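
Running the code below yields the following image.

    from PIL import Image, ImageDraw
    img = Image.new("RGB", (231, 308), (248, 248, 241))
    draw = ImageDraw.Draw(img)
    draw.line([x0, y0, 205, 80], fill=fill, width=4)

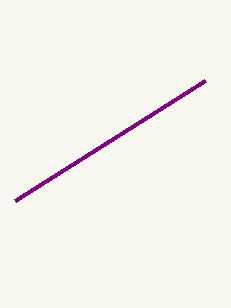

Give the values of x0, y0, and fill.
x0 = 15
y0 = 200
fill = 'purple'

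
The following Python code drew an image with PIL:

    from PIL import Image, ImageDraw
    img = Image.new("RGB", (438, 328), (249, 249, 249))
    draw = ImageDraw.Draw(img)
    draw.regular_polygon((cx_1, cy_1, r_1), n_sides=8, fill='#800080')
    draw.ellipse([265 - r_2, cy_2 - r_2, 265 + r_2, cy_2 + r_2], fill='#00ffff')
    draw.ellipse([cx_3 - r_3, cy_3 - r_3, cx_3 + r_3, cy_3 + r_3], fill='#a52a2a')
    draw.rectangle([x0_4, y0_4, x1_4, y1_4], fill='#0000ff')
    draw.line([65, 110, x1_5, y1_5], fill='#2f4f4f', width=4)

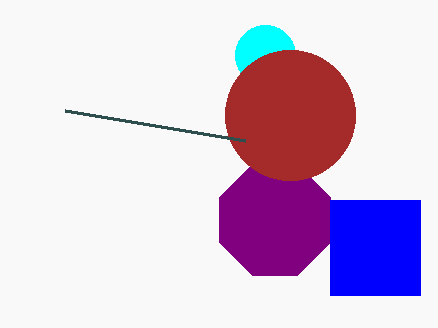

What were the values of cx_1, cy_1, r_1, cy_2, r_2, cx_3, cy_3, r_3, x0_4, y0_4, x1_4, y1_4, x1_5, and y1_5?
cx_1 = 275; cy_1 = 220; r_1 = 60; cy_2 = 55; r_2 = 30; cx_3 = 290; cy_3 = 115; r_3 = 65; x0_4 = 330; y0_4 = 200; x1_4 = 420; y1_4 = 295; x1_5 = 245; y1_5 = 140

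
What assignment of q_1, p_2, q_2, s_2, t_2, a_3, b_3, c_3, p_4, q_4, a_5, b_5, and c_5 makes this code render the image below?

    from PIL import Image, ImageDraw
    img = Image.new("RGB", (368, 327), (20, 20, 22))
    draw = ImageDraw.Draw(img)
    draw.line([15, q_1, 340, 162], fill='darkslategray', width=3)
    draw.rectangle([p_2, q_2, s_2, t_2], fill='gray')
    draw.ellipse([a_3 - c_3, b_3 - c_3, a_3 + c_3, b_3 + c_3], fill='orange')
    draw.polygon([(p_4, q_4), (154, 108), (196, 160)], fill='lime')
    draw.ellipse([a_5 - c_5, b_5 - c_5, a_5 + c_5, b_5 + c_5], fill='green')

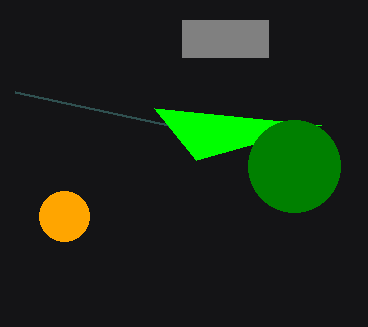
q_1 = 92, p_2 = 182, q_2 = 20, s_2 = 268, t_2 = 57, a_3 = 64, b_3 = 216, c_3 = 25, p_4 = 321, q_4 = 125, a_5 = 294, b_5 = 166, c_5 = 46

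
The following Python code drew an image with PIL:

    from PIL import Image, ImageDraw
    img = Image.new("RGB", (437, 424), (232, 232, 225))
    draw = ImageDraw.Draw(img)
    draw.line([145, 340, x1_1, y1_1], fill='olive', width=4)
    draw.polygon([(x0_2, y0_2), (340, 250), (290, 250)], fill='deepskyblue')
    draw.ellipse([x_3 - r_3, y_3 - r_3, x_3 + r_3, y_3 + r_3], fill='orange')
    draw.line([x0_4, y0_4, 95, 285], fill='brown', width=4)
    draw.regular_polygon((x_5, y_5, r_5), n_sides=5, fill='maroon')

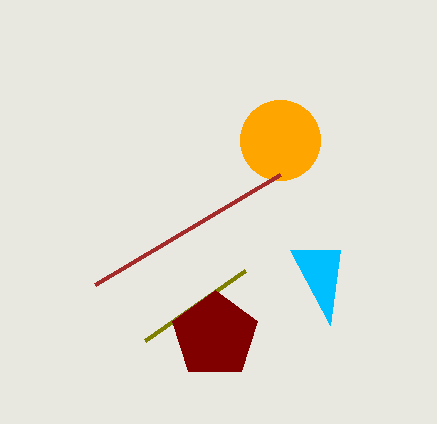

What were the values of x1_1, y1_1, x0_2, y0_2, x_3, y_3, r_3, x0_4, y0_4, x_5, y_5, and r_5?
x1_1 = 245; y1_1 = 270; x0_2 = 330; y0_2 = 325; x_3 = 280; y_3 = 140; r_3 = 40; x0_4 = 280; y0_4 = 175; x_5 = 215; y_5 = 335; r_5 = 45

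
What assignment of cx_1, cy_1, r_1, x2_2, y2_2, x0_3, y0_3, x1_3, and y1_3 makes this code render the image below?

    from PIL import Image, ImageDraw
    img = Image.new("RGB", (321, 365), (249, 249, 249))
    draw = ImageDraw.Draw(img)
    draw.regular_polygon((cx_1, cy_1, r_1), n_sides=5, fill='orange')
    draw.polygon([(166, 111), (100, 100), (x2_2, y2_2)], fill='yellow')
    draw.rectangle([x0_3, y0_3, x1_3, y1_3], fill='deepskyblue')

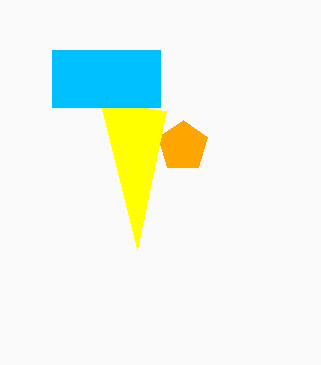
cx_1 = 183
cy_1 = 146
r_1 = 26
x2_2 = 137
y2_2 = 249
x0_3 = 52
y0_3 = 50
x1_3 = 160
y1_3 = 107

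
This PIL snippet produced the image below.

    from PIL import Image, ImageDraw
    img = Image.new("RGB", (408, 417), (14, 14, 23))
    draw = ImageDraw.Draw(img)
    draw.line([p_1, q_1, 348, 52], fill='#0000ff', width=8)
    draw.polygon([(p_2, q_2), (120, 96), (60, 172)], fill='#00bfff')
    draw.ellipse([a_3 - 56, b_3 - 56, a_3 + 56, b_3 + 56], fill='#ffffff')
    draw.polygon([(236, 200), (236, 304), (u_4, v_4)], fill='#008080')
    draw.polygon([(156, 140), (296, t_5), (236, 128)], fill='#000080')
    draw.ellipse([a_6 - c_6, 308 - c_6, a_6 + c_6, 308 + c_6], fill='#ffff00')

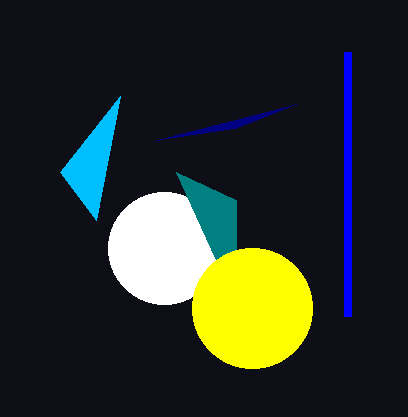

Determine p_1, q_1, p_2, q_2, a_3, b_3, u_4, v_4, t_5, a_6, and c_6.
p_1 = 348, q_1 = 316, p_2 = 96, q_2 = 220, a_3 = 164, b_3 = 248, u_4 = 176, v_4 = 172, t_5 = 104, a_6 = 252, c_6 = 60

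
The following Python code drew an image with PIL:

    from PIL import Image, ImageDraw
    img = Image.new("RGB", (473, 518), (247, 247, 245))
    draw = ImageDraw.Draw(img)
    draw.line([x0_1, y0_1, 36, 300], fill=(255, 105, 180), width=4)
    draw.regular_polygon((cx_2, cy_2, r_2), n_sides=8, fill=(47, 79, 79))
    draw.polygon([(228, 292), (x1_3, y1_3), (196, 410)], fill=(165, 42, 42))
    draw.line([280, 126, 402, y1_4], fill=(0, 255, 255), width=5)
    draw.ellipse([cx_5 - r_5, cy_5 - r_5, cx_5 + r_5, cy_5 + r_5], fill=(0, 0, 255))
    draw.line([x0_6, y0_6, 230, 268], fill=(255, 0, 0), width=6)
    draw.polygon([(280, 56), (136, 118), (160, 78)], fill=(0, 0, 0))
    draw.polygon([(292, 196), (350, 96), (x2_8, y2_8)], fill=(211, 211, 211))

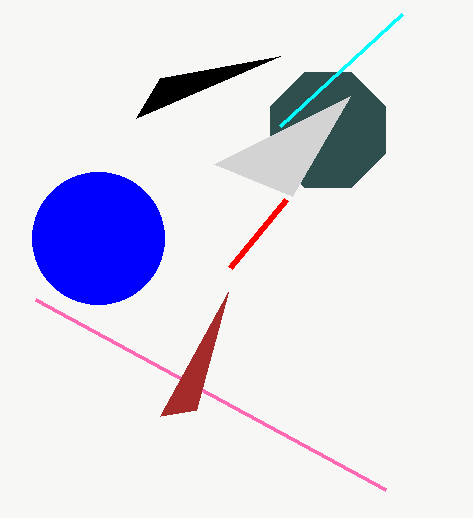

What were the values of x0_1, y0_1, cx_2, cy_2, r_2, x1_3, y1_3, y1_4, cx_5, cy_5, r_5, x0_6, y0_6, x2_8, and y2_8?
x0_1 = 386
y0_1 = 490
cx_2 = 328
cy_2 = 130
r_2 = 62
x1_3 = 160
y1_3 = 416
y1_4 = 14
cx_5 = 98
cy_5 = 238
r_5 = 66
x0_6 = 286
y0_6 = 200
x2_8 = 214
y2_8 = 164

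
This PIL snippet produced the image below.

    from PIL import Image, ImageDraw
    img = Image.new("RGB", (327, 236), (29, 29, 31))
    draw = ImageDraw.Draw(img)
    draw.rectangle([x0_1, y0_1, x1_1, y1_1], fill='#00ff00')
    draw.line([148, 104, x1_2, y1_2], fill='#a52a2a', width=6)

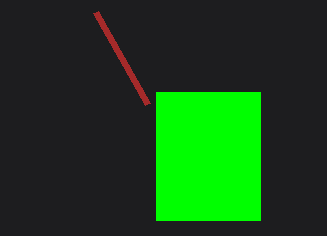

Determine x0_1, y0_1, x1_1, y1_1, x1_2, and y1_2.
x0_1 = 156; y0_1 = 92; x1_1 = 260; y1_1 = 220; x1_2 = 96; y1_2 = 12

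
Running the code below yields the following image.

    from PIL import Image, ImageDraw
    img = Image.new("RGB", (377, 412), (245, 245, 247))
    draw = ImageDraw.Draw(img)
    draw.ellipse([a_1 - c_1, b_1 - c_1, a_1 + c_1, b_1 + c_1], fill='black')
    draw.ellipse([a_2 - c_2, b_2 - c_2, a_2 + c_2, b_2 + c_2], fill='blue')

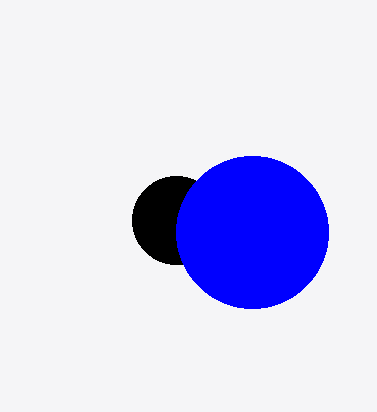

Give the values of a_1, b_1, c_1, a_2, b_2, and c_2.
a_1 = 176
b_1 = 220
c_1 = 44
a_2 = 252
b_2 = 232
c_2 = 76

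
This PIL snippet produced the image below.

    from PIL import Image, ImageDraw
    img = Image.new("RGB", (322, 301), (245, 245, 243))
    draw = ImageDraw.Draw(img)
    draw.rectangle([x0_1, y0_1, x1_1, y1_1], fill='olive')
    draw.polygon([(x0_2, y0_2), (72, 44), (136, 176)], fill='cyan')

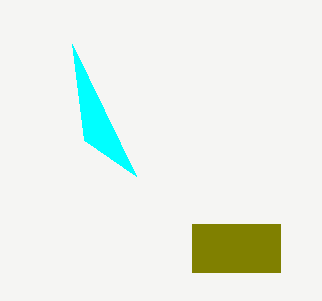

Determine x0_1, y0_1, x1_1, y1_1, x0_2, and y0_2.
x0_1 = 192, y0_1 = 224, x1_1 = 280, y1_1 = 272, x0_2 = 84, y0_2 = 140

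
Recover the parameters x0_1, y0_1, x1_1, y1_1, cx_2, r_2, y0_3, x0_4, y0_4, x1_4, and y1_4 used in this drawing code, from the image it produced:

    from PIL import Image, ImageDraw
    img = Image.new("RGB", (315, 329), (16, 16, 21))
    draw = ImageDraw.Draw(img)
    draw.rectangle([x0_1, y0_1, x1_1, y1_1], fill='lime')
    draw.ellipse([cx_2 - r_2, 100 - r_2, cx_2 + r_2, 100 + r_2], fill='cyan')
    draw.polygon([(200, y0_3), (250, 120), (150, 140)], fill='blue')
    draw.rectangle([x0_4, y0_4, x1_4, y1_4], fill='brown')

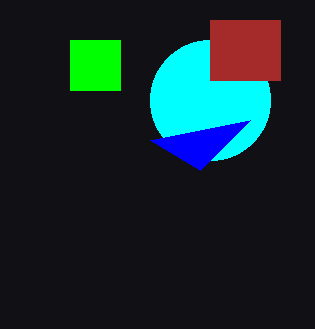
x0_1 = 70; y0_1 = 40; x1_1 = 120; y1_1 = 90; cx_2 = 210; r_2 = 60; y0_3 = 170; x0_4 = 210; y0_4 = 20; x1_4 = 280; y1_4 = 80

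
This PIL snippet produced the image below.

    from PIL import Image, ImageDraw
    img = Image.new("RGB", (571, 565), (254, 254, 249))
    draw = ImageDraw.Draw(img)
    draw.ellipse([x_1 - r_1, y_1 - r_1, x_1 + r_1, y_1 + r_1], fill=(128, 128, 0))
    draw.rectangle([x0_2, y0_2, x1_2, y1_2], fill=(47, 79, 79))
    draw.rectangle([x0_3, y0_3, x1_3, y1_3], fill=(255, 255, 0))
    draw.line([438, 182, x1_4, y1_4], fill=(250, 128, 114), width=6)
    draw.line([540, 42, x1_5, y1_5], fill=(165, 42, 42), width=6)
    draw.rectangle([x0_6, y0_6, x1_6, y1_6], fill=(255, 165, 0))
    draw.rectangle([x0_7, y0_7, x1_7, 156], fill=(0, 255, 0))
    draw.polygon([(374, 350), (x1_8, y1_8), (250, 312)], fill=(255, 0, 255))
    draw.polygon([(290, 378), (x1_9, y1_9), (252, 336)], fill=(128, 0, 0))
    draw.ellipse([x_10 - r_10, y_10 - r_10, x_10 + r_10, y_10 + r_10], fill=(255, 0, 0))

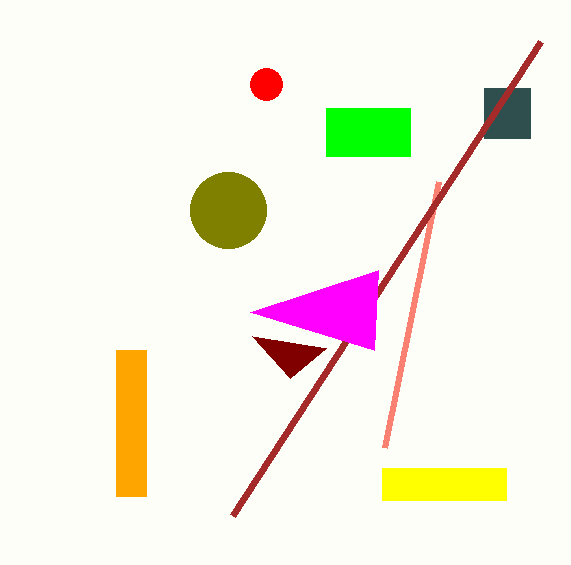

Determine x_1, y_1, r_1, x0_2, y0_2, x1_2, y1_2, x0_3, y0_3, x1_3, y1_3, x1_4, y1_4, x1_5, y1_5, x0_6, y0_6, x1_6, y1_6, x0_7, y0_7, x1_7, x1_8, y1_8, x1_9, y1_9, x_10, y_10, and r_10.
x_1 = 228; y_1 = 210; r_1 = 38; x0_2 = 484; y0_2 = 88; x1_2 = 530; y1_2 = 138; x0_3 = 382; y0_3 = 468; x1_3 = 506; y1_3 = 500; x1_4 = 384; y1_4 = 448; x1_5 = 232; y1_5 = 516; x0_6 = 116; y0_6 = 350; x1_6 = 146; y1_6 = 496; x0_7 = 326; y0_7 = 108; x1_7 = 410; x1_8 = 378; y1_8 = 270; x1_9 = 326; y1_9 = 348; x_10 = 266; y_10 = 84; r_10 = 16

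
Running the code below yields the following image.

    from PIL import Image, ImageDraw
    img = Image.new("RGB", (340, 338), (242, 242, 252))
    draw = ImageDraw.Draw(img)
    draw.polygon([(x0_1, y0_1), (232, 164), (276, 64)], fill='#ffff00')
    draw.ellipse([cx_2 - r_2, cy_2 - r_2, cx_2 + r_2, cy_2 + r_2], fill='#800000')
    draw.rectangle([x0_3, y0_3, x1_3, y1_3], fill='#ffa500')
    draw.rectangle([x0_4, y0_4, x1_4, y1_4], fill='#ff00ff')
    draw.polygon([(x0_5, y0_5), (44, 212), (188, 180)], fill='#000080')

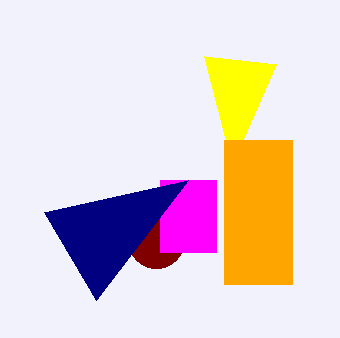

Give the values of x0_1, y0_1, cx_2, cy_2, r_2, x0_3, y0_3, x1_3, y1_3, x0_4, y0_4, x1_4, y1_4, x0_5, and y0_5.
x0_1 = 204; y0_1 = 56; cx_2 = 156; cy_2 = 240; r_2 = 28; x0_3 = 224; y0_3 = 140; x1_3 = 292; y1_3 = 284; x0_4 = 160; y0_4 = 180; x1_4 = 216; y1_4 = 252; x0_5 = 96; y0_5 = 300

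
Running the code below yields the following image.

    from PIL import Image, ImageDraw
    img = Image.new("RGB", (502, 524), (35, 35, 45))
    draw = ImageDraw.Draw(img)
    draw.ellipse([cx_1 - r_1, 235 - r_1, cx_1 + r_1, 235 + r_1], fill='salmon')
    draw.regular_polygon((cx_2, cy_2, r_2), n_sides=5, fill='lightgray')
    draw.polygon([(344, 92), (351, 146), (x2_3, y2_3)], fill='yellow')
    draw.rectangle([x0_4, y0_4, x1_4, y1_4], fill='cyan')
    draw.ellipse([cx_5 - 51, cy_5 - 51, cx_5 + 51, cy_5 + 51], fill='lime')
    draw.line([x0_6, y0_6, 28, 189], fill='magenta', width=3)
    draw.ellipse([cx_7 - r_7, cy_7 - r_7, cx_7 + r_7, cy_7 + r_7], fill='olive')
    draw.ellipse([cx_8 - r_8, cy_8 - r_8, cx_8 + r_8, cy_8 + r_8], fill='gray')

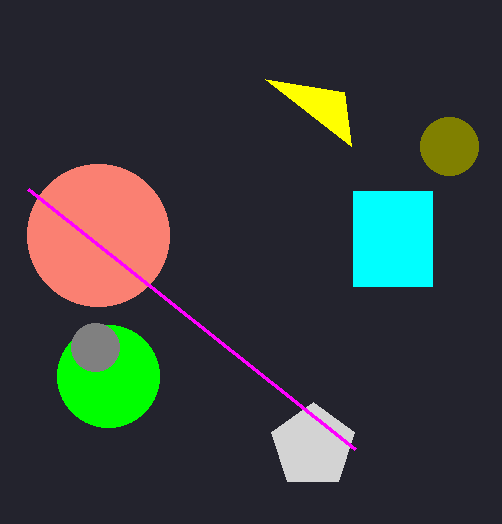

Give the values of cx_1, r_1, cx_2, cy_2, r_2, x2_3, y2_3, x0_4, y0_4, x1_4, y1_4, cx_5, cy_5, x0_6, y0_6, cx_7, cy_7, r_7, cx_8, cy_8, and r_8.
cx_1 = 98; r_1 = 71; cx_2 = 313; cy_2 = 446; r_2 = 44; x2_3 = 265; y2_3 = 79; x0_4 = 353; y0_4 = 191; x1_4 = 432; y1_4 = 286; cx_5 = 108; cy_5 = 376; x0_6 = 355; y0_6 = 449; cx_7 = 449; cy_7 = 146; r_7 = 29; cx_8 = 95; cy_8 = 347; r_8 = 24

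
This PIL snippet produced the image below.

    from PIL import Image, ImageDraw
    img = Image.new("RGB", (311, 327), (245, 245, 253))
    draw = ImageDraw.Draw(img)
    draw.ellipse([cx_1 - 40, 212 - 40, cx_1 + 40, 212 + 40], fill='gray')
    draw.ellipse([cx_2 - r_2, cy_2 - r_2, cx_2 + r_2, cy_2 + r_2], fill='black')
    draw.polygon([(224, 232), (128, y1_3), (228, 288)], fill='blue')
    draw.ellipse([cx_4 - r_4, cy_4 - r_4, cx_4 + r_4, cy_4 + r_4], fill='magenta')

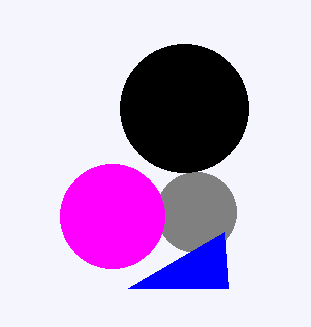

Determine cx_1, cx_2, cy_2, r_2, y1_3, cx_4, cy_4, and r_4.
cx_1 = 196; cx_2 = 184; cy_2 = 108; r_2 = 64; y1_3 = 288; cx_4 = 112; cy_4 = 216; r_4 = 52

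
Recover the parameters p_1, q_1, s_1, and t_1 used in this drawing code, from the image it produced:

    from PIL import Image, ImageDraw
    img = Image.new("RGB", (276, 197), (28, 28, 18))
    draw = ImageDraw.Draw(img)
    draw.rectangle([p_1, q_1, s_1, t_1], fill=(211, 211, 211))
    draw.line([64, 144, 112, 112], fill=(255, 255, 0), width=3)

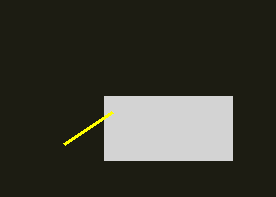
p_1 = 104
q_1 = 96
s_1 = 232
t_1 = 160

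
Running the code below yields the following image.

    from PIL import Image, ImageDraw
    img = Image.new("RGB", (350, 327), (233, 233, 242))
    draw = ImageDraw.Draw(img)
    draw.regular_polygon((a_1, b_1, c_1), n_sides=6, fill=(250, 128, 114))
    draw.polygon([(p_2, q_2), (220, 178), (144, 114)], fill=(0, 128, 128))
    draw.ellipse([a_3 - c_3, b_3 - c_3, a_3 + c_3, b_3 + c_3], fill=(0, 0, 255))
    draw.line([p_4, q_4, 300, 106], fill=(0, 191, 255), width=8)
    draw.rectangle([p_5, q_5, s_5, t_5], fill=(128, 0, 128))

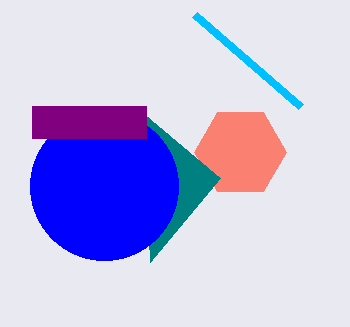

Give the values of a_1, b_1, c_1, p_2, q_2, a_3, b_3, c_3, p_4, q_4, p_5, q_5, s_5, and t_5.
a_1 = 240
b_1 = 152
c_1 = 46
p_2 = 150
q_2 = 262
a_3 = 104
b_3 = 186
c_3 = 74
p_4 = 194
q_4 = 14
p_5 = 32
q_5 = 106
s_5 = 146
t_5 = 138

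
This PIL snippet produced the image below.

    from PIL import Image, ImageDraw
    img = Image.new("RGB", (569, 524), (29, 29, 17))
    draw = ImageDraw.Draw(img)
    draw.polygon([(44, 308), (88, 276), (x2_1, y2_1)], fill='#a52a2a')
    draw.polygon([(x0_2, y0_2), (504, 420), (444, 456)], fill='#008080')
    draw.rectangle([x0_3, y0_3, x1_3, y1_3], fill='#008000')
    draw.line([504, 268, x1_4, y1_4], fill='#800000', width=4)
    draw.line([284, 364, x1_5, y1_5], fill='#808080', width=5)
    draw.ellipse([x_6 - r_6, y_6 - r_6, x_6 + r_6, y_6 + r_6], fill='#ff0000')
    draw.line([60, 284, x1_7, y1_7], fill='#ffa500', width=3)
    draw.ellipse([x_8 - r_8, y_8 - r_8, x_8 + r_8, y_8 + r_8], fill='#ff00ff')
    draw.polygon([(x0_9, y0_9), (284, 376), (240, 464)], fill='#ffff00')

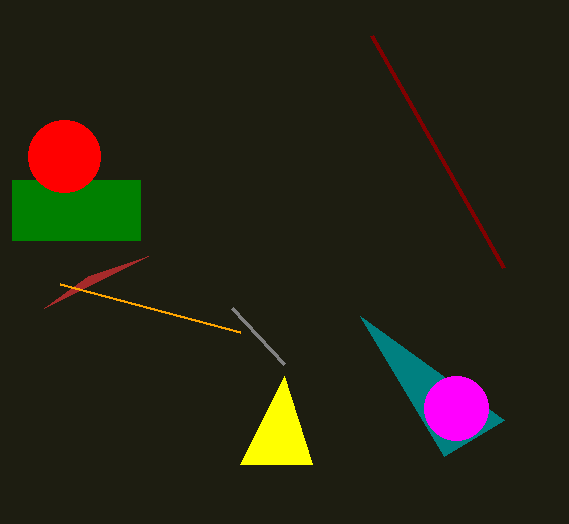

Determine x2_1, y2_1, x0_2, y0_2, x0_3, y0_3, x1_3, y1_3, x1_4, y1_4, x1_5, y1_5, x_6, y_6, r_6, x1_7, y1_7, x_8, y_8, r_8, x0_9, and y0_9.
x2_1 = 148
y2_1 = 256
x0_2 = 360
y0_2 = 316
x0_3 = 12
y0_3 = 180
x1_3 = 140
y1_3 = 240
x1_4 = 372
y1_4 = 36
x1_5 = 232
y1_5 = 308
x_6 = 64
y_6 = 156
r_6 = 36
x1_7 = 240
y1_7 = 332
x_8 = 456
y_8 = 408
r_8 = 32
x0_9 = 312
y0_9 = 464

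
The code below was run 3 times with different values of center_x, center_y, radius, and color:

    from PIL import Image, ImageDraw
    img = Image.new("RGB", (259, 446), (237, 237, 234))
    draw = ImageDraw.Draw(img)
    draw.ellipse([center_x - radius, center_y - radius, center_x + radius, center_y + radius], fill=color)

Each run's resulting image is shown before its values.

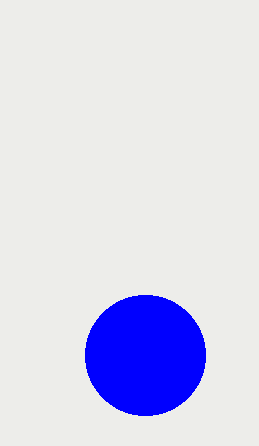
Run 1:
center_x = 145, center_y = 355, radius = 60, color = 'blue'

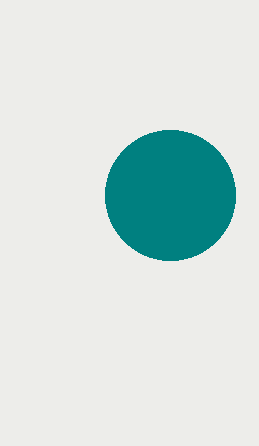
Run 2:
center_x = 170, center_y = 195, radius = 65, color = 'teal'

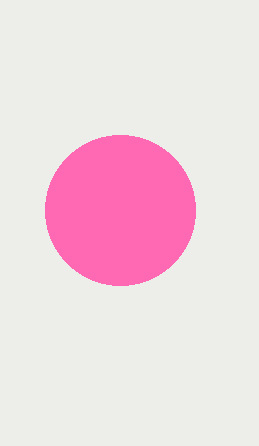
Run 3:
center_x = 120, center_y = 210, radius = 75, color = 'hotpink'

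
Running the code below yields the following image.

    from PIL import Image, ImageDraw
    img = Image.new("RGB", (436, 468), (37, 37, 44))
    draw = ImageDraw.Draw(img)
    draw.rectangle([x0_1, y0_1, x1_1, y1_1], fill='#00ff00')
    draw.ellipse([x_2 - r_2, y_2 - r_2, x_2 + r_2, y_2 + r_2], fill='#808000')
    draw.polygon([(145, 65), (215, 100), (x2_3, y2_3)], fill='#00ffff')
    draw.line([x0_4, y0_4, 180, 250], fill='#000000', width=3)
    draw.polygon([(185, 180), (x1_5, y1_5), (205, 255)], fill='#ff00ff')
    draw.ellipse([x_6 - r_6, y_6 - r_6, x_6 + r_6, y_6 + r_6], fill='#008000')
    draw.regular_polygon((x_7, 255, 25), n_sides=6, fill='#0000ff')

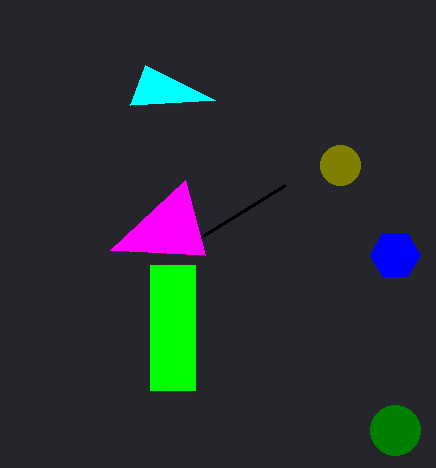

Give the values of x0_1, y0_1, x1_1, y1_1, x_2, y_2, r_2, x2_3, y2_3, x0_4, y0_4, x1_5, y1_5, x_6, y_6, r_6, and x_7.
x0_1 = 150; y0_1 = 265; x1_1 = 195; y1_1 = 390; x_2 = 340; y_2 = 165; r_2 = 20; x2_3 = 130; y2_3 = 105; x0_4 = 285; y0_4 = 185; x1_5 = 110; y1_5 = 250; x_6 = 395; y_6 = 430; r_6 = 25; x_7 = 395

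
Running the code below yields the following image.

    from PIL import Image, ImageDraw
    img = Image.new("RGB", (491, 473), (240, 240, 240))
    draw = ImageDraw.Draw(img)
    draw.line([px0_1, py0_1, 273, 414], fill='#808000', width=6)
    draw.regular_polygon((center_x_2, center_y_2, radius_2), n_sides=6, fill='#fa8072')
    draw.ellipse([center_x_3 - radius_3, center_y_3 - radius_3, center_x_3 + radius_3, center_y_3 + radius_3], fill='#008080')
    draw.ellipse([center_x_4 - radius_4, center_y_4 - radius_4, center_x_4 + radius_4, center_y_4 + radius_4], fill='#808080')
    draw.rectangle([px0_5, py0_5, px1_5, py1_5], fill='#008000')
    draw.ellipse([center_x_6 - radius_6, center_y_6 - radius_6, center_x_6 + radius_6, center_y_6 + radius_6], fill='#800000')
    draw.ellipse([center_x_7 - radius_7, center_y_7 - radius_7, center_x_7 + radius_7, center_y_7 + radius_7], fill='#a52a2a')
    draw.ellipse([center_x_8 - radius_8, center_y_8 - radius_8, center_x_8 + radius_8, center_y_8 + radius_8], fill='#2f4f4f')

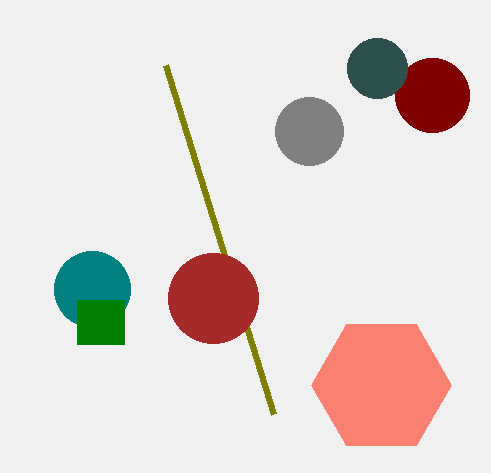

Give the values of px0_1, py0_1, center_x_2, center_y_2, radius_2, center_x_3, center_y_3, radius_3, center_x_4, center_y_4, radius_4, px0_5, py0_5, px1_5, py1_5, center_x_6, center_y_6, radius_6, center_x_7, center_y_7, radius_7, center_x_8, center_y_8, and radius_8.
px0_1 = 165; py0_1 = 65; center_x_2 = 381; center_y_2 = 385; radius_2 = 70; center_x_3 = 92; center_y_3 = 289; radius_3 = 38; center_x_4 = 309; center_y_4 = 131; radius_4 = 34; px0_5 = 77; py0_5 = 300; px1_5 = 124; py1_5 = 344; center_x_6 = 432; center_y_6 = 95; radius_6 = 37; center_x_7 = 213; center_y_7 = 298; radius_7 = 45; center_x_8 = 377; center_y_8 = 68; radius_8 = 30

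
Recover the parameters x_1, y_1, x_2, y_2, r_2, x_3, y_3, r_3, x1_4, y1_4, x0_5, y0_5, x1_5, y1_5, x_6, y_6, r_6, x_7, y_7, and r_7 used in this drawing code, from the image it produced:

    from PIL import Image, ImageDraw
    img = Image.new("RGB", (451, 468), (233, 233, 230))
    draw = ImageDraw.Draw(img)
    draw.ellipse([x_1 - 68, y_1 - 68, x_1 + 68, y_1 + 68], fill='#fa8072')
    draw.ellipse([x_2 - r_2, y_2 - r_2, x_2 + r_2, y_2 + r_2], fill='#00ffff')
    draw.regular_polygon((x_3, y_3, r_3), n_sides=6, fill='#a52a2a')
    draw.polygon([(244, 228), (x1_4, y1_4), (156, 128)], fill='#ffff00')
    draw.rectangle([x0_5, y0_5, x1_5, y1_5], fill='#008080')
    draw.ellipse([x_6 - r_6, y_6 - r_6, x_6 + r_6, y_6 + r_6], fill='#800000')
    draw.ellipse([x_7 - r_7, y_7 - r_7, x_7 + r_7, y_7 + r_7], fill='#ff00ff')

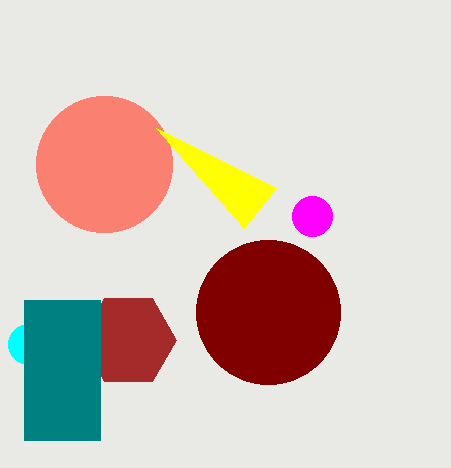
x_1 = 104
y_1 = 164
x_2 = 28
y_2 = 344
r_2 = 20
x_3 = 128
y_3 = 340
r_3 = 48
x1_4 = 276
y1_4 = 188
x0_5 = 24
y0_5 = 300
x1_5 = 100
y1_5 = 440
x_6 = 268
y_6 = 312
r_6 = 72
x_7 = 312
y_7 = 216
r_7 = 20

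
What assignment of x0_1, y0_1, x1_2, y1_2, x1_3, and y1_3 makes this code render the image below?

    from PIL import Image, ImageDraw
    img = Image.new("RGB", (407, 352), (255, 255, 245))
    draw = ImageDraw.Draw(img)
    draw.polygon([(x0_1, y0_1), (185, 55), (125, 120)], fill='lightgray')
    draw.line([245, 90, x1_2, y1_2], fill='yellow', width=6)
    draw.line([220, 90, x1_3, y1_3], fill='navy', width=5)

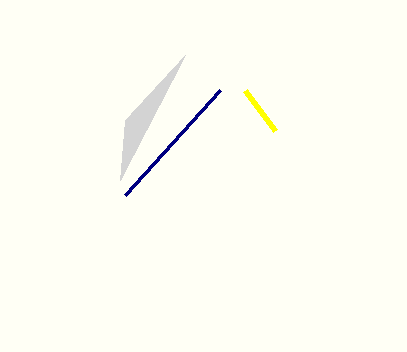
x0_1 = 120; y0_1 = 180; x1_2 = 275; y1_2 = 130; x1_3 = 125; y1_3 = 195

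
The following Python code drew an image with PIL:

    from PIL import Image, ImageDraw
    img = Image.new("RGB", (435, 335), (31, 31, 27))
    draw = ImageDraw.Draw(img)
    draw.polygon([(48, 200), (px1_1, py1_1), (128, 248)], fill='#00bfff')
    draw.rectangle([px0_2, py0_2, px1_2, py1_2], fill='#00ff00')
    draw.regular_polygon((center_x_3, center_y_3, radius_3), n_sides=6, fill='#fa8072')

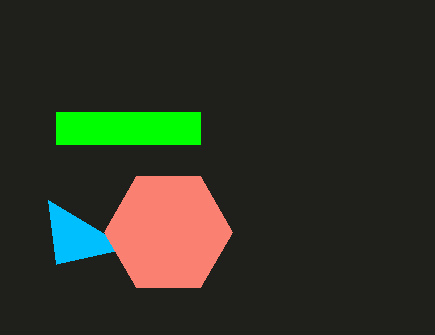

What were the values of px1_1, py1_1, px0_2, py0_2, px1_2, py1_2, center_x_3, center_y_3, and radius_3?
px1_1 = 56, py1_1 = 264, px0_2 = 56, py0_2 = 112, px1_2 = 200, py1_2 = 144, center_x_3 = 168, center_y_3 = 232, radius_3 = 64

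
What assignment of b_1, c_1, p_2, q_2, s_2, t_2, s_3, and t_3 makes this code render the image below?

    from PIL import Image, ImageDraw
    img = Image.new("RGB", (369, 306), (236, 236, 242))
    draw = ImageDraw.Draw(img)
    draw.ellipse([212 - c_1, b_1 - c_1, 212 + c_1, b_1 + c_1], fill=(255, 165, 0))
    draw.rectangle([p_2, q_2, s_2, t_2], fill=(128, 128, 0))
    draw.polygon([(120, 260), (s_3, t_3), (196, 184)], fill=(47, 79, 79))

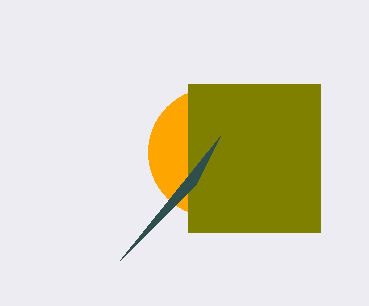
b_1 = 152; c_1 = 64; p_2 = 188; q_2 = 84; s_2 = 320; t_2 = 232; s_3 = 220; t_3 = 136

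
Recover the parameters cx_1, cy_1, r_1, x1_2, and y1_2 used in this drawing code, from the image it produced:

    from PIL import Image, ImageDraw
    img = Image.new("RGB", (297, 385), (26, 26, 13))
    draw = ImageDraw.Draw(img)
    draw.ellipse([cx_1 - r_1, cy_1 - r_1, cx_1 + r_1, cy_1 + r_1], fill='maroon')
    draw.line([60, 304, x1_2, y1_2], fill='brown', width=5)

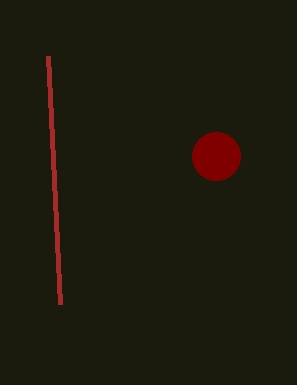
cx_1 = 216, cy_1 = 156, r_1 = 24, x1_2 = 48, y1_2 = 56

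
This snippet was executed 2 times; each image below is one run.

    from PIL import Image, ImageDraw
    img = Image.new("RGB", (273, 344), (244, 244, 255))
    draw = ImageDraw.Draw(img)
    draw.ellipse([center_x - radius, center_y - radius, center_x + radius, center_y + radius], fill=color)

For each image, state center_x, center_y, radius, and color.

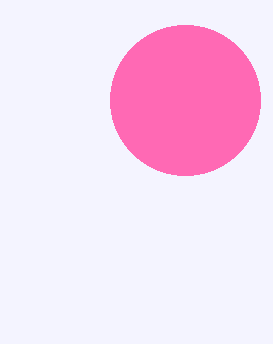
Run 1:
center_x = 185, center_y = 100, radius = 75, color = 'hotpink'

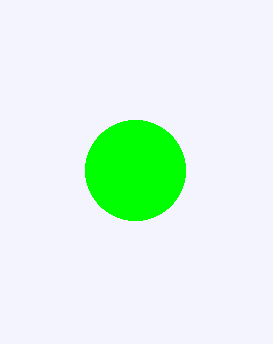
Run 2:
center_x = 135, center_y = 170, radius = 50, color = 'lime'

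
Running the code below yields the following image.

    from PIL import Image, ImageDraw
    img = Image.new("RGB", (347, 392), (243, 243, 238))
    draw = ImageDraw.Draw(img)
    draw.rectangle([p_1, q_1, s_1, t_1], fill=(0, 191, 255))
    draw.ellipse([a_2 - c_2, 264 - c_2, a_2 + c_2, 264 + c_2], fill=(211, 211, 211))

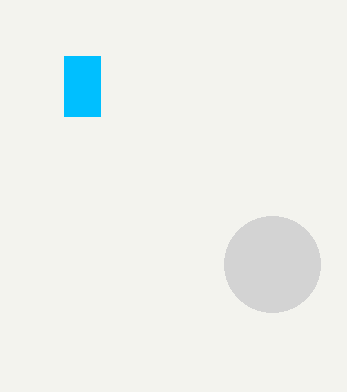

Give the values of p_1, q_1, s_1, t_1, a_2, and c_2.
p_1 = 64
q_1 = 56
s_1 = 100
t_1 = 116
a_2 = 272
c_2 = 48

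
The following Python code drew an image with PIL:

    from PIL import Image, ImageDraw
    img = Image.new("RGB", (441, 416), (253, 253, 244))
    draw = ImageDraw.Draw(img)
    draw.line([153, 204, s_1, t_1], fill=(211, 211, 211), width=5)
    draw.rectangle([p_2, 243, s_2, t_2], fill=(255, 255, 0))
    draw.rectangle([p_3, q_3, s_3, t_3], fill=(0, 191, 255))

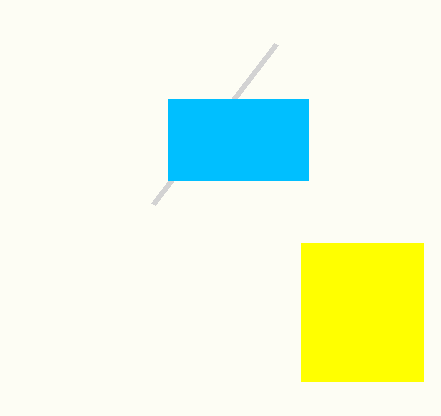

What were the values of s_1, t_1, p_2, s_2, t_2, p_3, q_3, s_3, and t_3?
s_1 = 276, t_1 = 44, p_2 = 301, s_2 = 423, t_2 = 381, p_3 = 168, q_3 = 99, s_3 = 308, t_3 = 180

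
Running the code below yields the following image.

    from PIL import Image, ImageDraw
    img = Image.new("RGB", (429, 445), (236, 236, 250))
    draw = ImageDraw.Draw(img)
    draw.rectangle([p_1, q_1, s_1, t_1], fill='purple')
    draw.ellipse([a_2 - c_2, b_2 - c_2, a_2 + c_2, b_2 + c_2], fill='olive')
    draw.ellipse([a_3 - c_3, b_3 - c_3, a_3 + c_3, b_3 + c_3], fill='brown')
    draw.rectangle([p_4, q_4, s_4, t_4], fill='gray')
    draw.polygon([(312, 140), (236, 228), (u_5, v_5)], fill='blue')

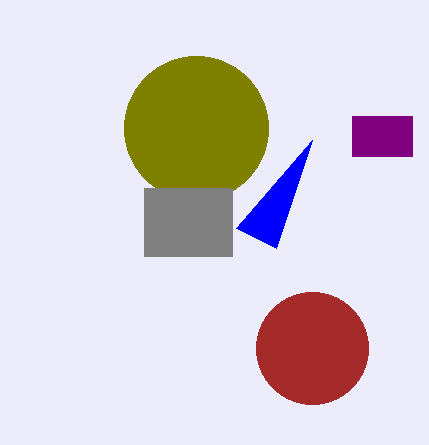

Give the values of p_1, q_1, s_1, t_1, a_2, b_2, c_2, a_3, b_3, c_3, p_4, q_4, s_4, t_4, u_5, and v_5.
p_1 = 352; q_1 = 116; s_1 = 412; t_1 = 156; a_2 = 196; b_2 = 128; c_2 = 72; a_3 = 312; b_3 = 348; c_3 = 56; p_4 = 144; q_4 = 188; s_4 = 232; t_4 = 256; u_5 = 276; v_5 = 248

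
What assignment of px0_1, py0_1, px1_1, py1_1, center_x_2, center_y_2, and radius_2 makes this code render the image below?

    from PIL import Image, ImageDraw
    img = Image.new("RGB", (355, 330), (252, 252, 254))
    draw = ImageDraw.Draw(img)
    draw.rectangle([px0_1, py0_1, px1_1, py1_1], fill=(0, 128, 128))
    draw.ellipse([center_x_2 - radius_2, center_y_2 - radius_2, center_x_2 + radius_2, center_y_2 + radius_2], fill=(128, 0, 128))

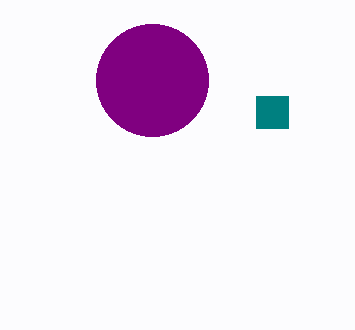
px0_1 = 256
py0_1 = 96
px1_1 = 288
py1_1 = 128
center_x_2 = 152
center_y_2 = 80
radius_2 = 56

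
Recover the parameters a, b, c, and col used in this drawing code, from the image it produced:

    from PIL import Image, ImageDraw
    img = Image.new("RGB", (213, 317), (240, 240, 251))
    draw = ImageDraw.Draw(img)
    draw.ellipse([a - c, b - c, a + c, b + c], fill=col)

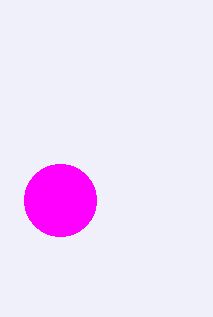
a = 60
b = 200
c = 36
col = 'magenta'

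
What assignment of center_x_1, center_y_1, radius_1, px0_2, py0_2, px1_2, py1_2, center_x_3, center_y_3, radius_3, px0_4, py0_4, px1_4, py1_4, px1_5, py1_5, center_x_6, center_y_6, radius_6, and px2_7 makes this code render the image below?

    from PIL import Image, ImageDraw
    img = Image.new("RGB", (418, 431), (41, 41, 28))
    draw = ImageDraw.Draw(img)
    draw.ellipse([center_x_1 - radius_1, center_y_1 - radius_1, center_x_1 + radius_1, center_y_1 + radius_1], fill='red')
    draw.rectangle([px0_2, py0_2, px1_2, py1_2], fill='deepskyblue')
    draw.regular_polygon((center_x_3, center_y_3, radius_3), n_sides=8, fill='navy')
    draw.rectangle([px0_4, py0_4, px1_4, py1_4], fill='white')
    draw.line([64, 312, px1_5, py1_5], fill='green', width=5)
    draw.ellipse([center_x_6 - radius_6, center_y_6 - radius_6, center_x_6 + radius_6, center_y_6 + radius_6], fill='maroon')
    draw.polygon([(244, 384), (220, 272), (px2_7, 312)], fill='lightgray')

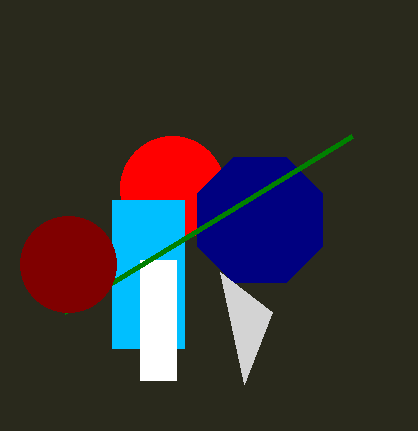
center_x_1 = 172, center_y_1 = 188, radius_1 = 52, px0_2 = 112, py0_2 = 200, px1_2 = 184, py1_2 = 348, center_x_3 = 260, center_y_3 = 220, radius_3 = 68, px0_4 = 140, py0_4 = 260, px1_4 = 176, py1_4 = 380, px1_5 = 352, py1_5 = 136, center_x_6 = 68, center_y_6 = 264, radius_6 = 48, px2_7 = 272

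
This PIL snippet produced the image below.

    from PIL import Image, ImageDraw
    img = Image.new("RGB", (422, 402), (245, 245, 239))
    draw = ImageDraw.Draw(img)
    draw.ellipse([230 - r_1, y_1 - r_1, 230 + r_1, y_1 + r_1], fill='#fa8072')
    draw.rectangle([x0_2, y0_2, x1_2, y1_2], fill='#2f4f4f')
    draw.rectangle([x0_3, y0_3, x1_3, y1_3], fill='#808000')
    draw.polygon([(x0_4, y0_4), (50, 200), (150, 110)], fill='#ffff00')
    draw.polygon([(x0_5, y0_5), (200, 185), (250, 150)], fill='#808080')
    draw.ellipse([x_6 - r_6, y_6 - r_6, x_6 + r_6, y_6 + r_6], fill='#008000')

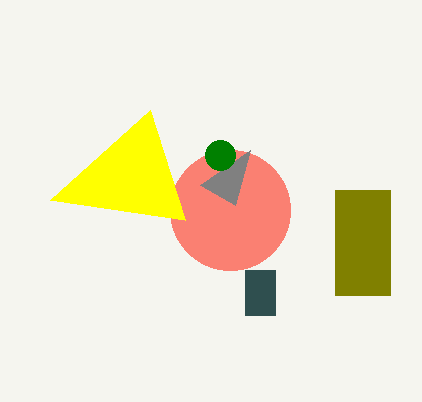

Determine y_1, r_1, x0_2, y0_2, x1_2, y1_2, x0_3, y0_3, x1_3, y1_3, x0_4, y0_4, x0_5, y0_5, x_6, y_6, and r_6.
y_1 = 210
r_1 = 60
x0_2 = 245
y0_2 = 270
x1_2 = 275
y1_2 = 315
x0_3 = 335
y0_3 = 190
x1_3 = 390
y1_3 = 295
x0_4 = 185
y0_4 = 220
x0_5 = 235
y0_5 = 205
x_6 = 220
y_6 = 155
r_6 = 15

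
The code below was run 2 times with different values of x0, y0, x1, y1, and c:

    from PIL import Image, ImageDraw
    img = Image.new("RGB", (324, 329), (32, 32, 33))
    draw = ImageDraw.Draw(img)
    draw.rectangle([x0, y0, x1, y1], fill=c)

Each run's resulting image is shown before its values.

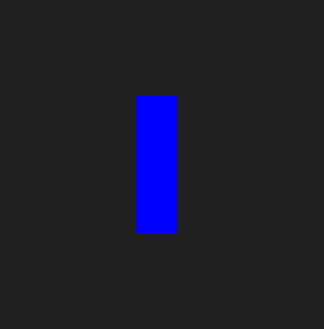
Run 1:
x0 = 136; y0 = 96; x1 = 176; y1 = 232; c = 'blue'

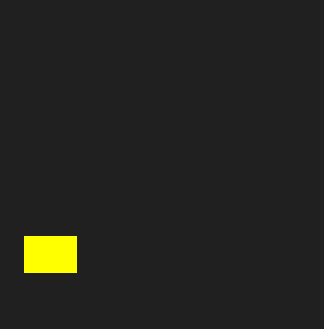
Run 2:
x0 = 24, y0 = 236, x1 = 76, y1 = 272, c = 'yellow'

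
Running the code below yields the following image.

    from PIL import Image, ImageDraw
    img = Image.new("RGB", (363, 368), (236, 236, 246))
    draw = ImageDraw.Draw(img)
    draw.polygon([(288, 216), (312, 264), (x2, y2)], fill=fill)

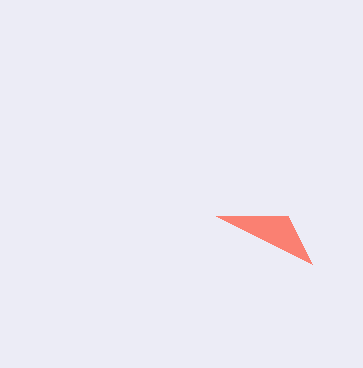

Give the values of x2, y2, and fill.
x2 = 216
y2 = 216
fill = 'salmon'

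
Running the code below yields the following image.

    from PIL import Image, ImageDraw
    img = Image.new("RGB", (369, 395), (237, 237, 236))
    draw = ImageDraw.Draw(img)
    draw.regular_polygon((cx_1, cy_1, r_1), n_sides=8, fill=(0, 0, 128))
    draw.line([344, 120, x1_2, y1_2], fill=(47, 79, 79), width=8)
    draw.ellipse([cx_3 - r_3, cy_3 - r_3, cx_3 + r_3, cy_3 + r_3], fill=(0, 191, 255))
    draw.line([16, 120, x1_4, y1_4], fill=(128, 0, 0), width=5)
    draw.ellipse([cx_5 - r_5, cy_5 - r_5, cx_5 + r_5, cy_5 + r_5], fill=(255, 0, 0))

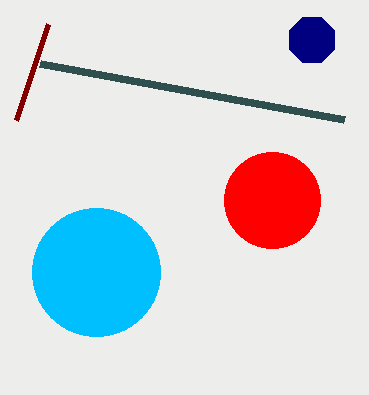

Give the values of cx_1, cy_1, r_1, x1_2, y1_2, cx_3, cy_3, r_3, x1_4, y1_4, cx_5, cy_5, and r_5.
cx_1 = 312
cy_1 = 40
r_1 = 24
x1_2 = 40
y1_2 = 64
cx_3 = 96
cy_3 = 272
r_3 = 64
x1_4 = 48
y1_4 = 24
cx_5 = 272
cy_5 = 200
r_5 = 48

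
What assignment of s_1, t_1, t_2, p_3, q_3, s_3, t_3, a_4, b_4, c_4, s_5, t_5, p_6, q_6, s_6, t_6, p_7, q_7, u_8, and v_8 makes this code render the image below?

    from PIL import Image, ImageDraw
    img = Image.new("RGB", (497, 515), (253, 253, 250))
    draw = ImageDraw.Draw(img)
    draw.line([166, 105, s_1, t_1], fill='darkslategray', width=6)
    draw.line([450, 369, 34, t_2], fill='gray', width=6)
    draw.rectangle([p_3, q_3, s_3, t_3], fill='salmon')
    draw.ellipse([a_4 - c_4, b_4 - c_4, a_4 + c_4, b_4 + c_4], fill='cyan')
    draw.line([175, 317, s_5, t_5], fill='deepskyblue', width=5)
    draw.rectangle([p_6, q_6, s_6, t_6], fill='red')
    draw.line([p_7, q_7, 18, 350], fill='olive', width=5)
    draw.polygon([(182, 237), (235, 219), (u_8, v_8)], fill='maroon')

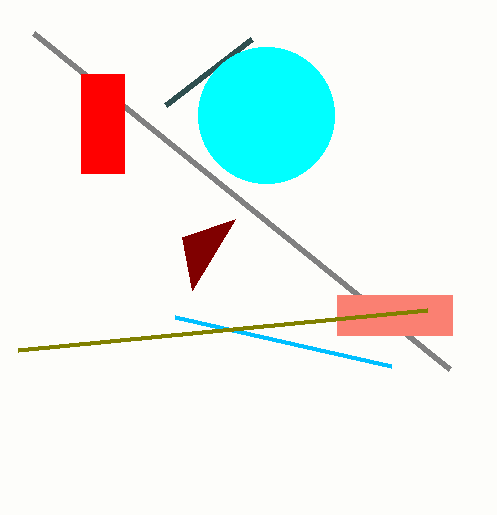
s_1 = 252
t_1 = 39
t_2 = 33
p_3 = 337
q_3 = 295
s_3 = 452
t_3 = 335
a_4 = 266
b_4 = 115
c_4 = 68
s_5 = 391
t_5 = 366
p_6 = 81
q_6 = 74
s_6 = 124
t_6 = 173
p_7 = 427
q_7 = 310
u_8 = 192
v_8 = 290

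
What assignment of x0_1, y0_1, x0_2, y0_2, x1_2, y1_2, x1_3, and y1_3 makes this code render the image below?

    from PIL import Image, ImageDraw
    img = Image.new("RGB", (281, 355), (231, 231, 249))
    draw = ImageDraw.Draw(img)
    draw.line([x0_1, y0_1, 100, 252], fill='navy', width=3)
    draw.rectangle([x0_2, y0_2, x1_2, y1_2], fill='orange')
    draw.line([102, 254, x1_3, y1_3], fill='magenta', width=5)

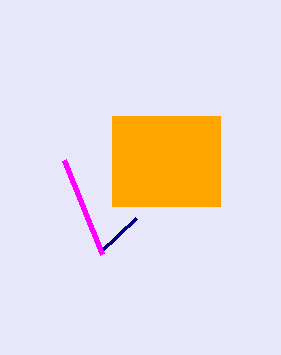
x0_1 = 136
y0_1 = 218
x0_2 = 112
y0_2 = 116
x1_2 = 220
y1_2 = 206
x1_3 = 64
y1_3 = 160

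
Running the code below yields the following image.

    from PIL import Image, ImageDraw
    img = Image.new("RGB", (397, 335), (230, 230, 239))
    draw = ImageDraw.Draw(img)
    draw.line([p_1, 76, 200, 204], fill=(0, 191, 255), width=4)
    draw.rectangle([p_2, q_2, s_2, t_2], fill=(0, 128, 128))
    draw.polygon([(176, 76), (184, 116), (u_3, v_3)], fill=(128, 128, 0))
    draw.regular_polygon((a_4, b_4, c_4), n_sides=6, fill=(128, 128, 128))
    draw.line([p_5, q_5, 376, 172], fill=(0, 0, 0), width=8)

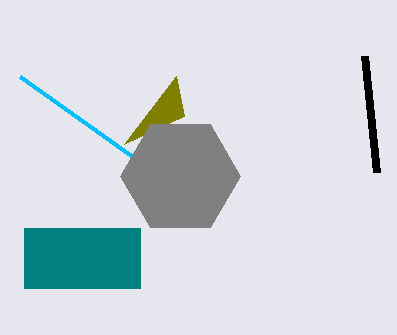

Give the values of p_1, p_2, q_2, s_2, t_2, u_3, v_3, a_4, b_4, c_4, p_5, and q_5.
p_1 = 20; p_2 = 24; q_2 = 228; s_2 = 140; t_2 = 288; u_3 = 124; v_3 = 144; a_4 = 180; b_4 = 176; c_4 = 60; p_5 = 364; q_5 = 56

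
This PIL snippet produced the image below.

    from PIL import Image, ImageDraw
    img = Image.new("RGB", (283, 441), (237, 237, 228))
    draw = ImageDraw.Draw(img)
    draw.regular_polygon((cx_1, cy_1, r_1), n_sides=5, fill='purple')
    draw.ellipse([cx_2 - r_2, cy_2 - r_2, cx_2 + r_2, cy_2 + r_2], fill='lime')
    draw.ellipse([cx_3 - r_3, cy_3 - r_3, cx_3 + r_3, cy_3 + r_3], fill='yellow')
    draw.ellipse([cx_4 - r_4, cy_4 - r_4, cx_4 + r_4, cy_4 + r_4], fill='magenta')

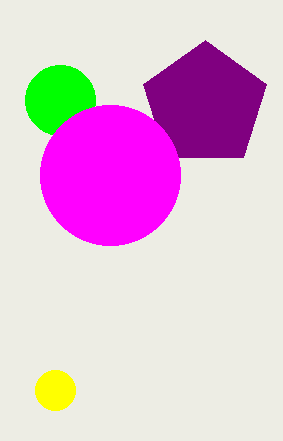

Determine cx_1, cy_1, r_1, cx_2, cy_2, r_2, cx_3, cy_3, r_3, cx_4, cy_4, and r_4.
cx_1 = 205
cy_1 = 105
r_1 = 65
cx_2 = 60
cy_2 = 100
r_2 = 35
cx_3 = 55
cy_3 = 390
r_3 = 20
cx_4 = 110
cy_4 = 175
r_4 = 70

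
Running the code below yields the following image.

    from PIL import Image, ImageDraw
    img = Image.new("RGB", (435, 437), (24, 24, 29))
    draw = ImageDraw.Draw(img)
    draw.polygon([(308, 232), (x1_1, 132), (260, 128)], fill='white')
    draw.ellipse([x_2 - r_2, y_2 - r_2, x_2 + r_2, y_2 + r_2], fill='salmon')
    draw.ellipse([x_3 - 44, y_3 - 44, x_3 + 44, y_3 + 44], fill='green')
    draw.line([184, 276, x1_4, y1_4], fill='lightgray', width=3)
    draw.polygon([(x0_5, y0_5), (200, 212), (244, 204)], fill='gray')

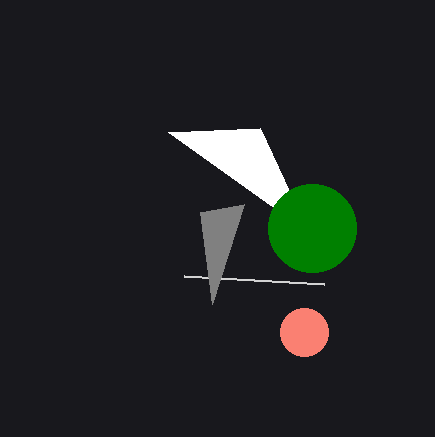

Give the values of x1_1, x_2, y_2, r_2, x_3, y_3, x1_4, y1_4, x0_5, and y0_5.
x1_1 = 168; x_2 = 304; y_2 = 332; r_2 = 24; x_3 = 312; y_3 = 228; x1_4 = 324; y1_4 = 284; x0_5 = 212; y0_5 = 304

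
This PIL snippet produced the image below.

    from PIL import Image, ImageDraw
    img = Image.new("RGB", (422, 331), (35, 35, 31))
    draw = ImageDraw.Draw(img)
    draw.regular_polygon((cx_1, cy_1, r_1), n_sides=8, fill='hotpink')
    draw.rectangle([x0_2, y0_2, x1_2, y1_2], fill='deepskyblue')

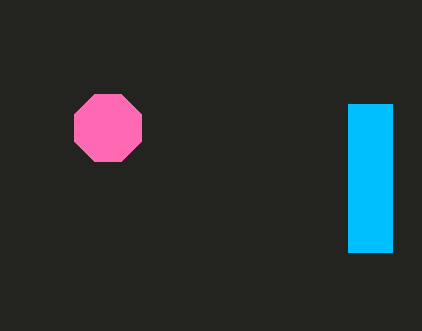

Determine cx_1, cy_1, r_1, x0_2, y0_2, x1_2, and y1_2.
cx_1 = 108
cy_1 = 128
r_1 = 36
x0_2 = 348
y0_2 = 104
x1_2 = 392
y1_2 = 252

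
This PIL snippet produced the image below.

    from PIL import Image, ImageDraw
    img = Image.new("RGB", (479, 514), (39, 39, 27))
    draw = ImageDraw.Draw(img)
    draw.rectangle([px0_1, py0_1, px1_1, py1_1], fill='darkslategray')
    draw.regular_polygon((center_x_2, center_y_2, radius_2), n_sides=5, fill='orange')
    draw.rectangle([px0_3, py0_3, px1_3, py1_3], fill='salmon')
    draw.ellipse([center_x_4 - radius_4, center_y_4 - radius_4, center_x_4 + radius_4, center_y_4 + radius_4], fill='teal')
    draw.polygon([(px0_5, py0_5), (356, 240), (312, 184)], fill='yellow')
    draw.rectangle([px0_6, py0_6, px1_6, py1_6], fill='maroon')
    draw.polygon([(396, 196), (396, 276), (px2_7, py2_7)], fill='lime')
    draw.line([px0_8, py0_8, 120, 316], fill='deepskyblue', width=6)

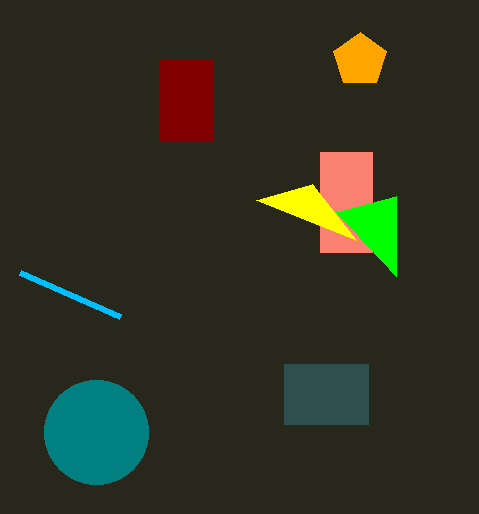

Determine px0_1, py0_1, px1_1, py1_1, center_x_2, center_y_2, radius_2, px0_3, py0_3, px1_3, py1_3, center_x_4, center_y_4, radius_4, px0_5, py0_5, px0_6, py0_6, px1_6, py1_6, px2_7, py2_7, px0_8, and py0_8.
px0_1 = 284
py0_1 = 364
px1_1 = 368
py1_1 = 424
center_x_2 = 360
center_y_2 = 60
radius_2 = 28
px0_3 = 320
py0_3 = 152
px1_3 = 372
py1_3 = 252
center_x_4 = 96
center_y_4 = 432
radius_4 = 52
px0_5 = 256
py0_5 = 200
px0_6 = 160
py0_6 = 60
px1_6 = 212
py1_6 = 140
px2_7 = 336
py2_7 = 212
px0_8 = 20
py0_8 = 272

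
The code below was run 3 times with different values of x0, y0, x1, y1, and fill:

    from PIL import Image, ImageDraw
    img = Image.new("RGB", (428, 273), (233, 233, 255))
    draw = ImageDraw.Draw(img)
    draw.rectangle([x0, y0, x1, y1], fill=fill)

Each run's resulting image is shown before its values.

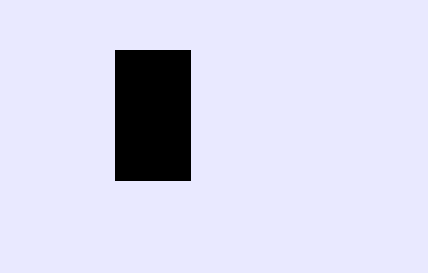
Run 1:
x0 = 115, y0 = 50, x1 = 190, y1 = 180, fill = 'black'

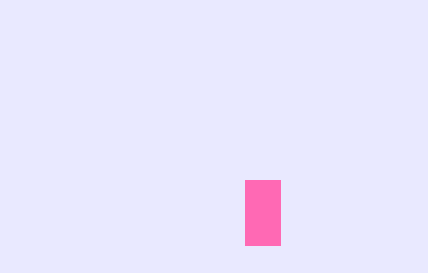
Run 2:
x0 = 245; y0 = 180; x1 = 280; y1 = 245; fill = 'hotpink'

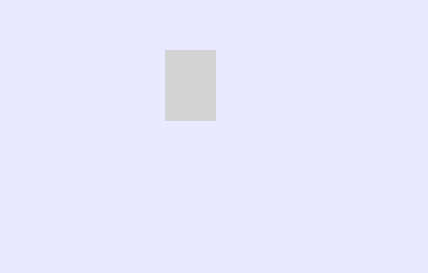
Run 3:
x0 = 165
y0 = 50
x1 = 215
y1 = 120
fill = 'lightgray'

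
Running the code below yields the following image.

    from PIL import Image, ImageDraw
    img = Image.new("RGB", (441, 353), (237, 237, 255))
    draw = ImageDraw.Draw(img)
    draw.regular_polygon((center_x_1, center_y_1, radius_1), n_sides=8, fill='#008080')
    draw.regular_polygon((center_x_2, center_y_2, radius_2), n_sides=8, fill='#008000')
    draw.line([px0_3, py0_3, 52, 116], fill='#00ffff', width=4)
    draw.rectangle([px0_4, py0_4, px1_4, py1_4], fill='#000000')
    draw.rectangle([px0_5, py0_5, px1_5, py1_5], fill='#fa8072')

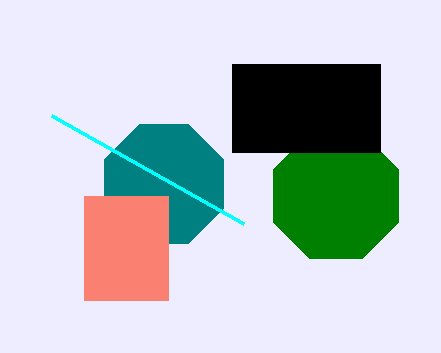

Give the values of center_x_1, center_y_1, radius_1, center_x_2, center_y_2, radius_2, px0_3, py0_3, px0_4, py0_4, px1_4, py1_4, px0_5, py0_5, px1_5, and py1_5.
center_x_1 = 164, center_y_1 = 184, radius_1 = 64, center_x_2 = 336, center_y_2 = 196, radius_2 = 68, px0_3 = 244, py0_3 = 224, px0_4 = 232, py0_4 = 64, px1_4 = 380, py1_4 = 152, px0_5 = 84, py0_5 = 196, px1_5 = 168, py1_5 = 300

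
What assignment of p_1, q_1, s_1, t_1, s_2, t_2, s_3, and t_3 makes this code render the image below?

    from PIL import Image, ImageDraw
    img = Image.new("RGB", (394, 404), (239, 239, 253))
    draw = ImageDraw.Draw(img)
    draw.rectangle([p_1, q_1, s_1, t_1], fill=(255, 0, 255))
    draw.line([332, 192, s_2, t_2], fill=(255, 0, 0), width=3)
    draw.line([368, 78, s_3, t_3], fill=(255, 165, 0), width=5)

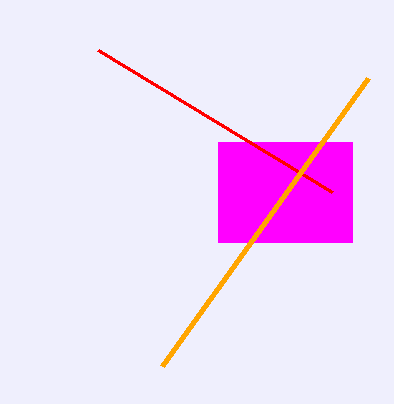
p_1 = 218, q_1 = 142, s_1 = 352, t_1 = 242, s_2 = 98, t_2 = 50, s_3 = 162, t_3 = 366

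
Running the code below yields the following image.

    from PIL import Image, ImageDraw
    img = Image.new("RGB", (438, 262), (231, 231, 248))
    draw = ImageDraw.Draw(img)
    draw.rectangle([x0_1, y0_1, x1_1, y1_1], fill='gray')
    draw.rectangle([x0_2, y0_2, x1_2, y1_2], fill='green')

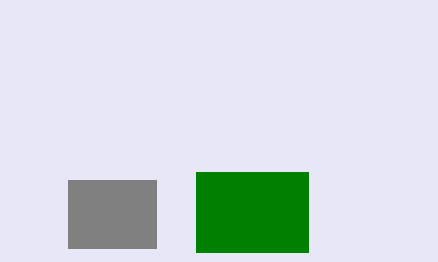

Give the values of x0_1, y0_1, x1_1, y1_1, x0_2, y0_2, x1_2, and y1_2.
x0_1 = 68, y0_1 = 180, x1_1 = 156, y1_1 = 248, x0_2 = 196, y0_2 = 172, x1_2 = 308, y1_2 = 252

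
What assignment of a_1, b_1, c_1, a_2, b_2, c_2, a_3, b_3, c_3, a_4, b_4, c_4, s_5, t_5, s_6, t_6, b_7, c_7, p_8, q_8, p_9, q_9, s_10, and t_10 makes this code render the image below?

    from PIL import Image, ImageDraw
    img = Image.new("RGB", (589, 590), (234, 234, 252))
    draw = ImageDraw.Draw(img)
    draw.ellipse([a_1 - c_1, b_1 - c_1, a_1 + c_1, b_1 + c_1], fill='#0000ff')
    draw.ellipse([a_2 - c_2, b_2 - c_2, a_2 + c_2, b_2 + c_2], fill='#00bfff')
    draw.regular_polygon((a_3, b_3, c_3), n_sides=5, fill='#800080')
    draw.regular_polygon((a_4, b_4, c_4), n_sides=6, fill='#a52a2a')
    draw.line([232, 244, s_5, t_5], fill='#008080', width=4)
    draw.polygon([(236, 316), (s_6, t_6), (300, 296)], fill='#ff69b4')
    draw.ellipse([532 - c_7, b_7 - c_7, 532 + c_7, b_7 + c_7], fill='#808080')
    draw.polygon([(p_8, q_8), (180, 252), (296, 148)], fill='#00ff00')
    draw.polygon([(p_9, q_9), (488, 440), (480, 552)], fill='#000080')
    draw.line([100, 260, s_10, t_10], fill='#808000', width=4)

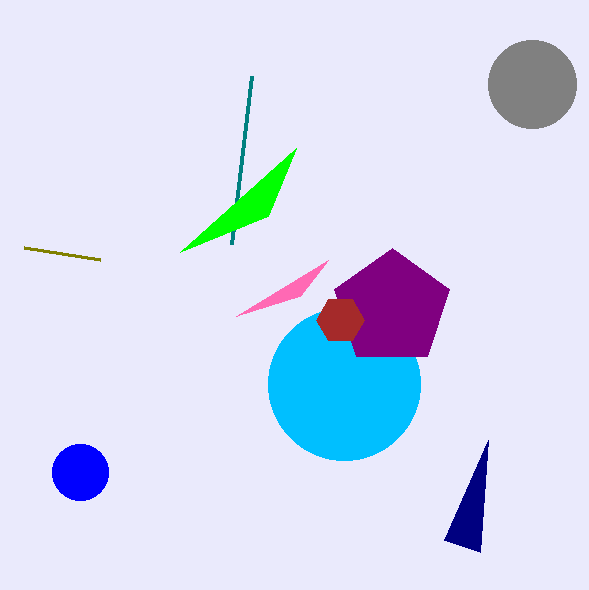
a_1 = 80
b_1 = 472
c_1 = 28
a_2 = 344
b_2 = 384
c_2 = 76
a_3 = 392
b_3 = 308
c_3 = 60
a_4 = 340
b_4 = 320
c_4 = 24
s_5 = 252
t_5 = 76
s_6 = 328
t_6 = 260
b_7 = 84
c_7 = 44
p_8 = 268
q_8 = 216
p_9 = 444
q_9 = 540
s_10 = 24
t_10 = 248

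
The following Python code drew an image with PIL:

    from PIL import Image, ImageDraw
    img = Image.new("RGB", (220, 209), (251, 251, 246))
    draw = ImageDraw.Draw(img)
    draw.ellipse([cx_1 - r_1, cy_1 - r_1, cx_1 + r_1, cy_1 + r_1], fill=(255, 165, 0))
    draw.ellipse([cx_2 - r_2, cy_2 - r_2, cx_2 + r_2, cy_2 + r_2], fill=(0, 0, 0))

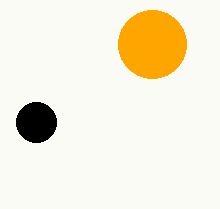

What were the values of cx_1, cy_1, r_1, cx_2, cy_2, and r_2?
cx_1 = 152
cy_1 = 44
r_1 = 34
cx_2 = 36
cy_2 = 122
r_2 = 20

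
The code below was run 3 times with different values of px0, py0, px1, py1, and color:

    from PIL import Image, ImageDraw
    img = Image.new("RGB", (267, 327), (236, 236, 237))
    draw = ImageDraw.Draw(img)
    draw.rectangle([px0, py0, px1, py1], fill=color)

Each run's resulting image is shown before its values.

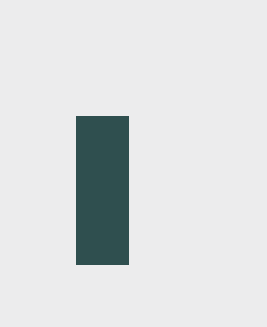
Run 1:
px0 = 76; py0 = 116; px1 = 128; py1 = 264; color = 'darkslategray'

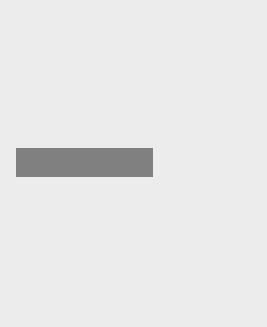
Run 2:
px0 = 16; py0 = 148; px1 = 152; py1 = 176; color = 'gray'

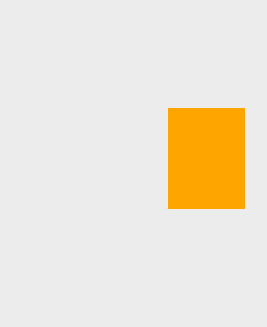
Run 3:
px0 = 168; py0 = 108; px1 = 244; py1 = 208; color = 'orange'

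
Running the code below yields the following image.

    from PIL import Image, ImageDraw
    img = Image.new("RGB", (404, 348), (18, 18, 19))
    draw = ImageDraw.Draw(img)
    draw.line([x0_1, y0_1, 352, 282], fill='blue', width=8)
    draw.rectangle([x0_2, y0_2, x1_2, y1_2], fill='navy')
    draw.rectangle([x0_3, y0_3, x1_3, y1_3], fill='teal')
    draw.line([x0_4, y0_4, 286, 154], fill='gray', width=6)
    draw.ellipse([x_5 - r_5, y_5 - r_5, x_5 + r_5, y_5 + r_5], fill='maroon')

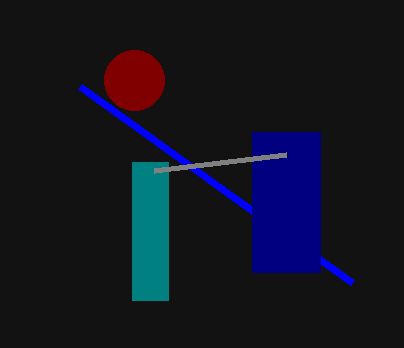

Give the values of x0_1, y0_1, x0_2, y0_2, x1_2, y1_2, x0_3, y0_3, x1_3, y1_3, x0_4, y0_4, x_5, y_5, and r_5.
x0_1 = 80; y0_1 = 86; x0_2 = 252; y0_2 = 132; x1_2 = 320; y1_2 = 272; x0_3 = 132; y0_3 = 162; x1_3 = 168; y1_3 = 300; x0_4 = 154; y0_4 = 170; x_5 = 134; y_5 = 80; r_5 = 30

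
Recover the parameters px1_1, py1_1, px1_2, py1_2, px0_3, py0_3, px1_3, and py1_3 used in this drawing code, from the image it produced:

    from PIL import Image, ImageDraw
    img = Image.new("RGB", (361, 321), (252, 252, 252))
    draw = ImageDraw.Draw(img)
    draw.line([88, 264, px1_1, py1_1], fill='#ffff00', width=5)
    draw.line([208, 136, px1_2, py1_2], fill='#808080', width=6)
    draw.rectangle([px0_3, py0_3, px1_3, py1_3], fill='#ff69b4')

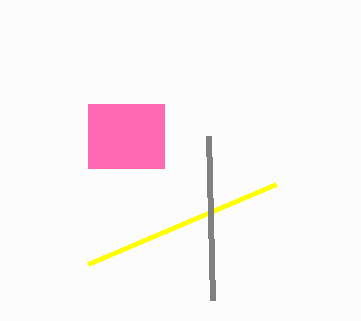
px1_1 = 276, py1_1 = 184, px1_2 = 212, py1_2 = 300, px0_3 = 88, py0_3 = 104, px1_3 = 164, py1_3 = 168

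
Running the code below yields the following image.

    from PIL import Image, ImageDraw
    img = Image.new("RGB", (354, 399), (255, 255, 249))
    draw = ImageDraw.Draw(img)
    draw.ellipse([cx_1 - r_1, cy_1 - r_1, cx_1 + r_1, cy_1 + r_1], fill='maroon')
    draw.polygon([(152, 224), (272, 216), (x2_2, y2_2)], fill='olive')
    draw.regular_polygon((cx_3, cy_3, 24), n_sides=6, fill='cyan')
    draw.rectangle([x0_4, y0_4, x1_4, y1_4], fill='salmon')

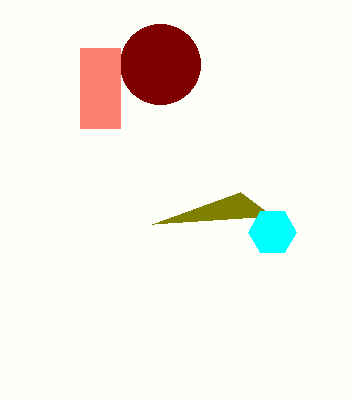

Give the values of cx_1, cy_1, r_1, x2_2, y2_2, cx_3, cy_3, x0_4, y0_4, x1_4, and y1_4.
cx_1 = 160
cy_1 = 64
r_1 = 40
x2_2 = 240
y2_2 = 192
cx_3 = 272
cy_3 = 232
x0_4 = 80
y0_4 = 48
x1_4 = 120
y1_4 = 128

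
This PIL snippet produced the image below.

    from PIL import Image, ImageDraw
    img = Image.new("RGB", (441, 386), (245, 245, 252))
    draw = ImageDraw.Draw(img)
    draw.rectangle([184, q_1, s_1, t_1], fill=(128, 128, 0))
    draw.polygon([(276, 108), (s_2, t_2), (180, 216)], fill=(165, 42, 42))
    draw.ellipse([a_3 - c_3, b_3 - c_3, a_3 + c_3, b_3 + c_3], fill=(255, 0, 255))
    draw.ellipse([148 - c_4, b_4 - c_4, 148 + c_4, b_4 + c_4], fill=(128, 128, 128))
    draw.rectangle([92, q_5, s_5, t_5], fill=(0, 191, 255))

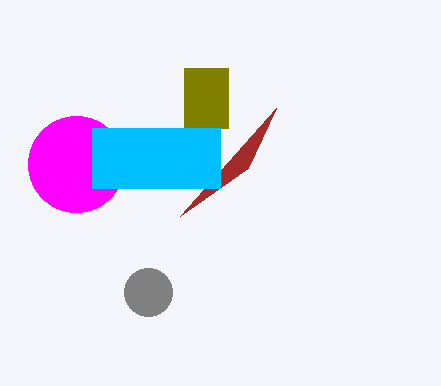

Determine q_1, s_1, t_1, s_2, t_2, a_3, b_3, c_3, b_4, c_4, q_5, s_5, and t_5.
q_1 = 68
s_1 = 228
t_1 = 128
s_2 = 248
t_2 = 168
a_3 = 76
b_3 = 164
c_3 = 48
b_4 = 292
c_4 = 24
q_5 = 128
s_5 = 220
t_5 = 188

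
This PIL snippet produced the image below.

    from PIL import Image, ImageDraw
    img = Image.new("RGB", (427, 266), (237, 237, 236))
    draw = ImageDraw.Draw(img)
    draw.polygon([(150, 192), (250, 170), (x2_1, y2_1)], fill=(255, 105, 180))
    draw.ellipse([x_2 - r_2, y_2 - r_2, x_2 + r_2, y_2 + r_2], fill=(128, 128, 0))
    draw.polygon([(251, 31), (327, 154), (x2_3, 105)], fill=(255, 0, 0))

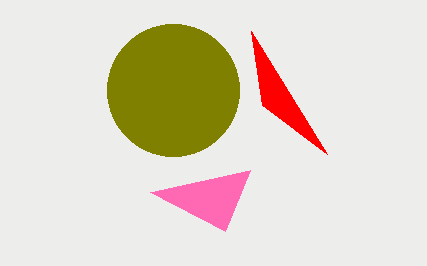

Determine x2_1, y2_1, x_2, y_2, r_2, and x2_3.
x2_1 = 225
y2_1 = 231
x_2 = 173
y_2 = 90
r_2 = 66
x2_3 = 262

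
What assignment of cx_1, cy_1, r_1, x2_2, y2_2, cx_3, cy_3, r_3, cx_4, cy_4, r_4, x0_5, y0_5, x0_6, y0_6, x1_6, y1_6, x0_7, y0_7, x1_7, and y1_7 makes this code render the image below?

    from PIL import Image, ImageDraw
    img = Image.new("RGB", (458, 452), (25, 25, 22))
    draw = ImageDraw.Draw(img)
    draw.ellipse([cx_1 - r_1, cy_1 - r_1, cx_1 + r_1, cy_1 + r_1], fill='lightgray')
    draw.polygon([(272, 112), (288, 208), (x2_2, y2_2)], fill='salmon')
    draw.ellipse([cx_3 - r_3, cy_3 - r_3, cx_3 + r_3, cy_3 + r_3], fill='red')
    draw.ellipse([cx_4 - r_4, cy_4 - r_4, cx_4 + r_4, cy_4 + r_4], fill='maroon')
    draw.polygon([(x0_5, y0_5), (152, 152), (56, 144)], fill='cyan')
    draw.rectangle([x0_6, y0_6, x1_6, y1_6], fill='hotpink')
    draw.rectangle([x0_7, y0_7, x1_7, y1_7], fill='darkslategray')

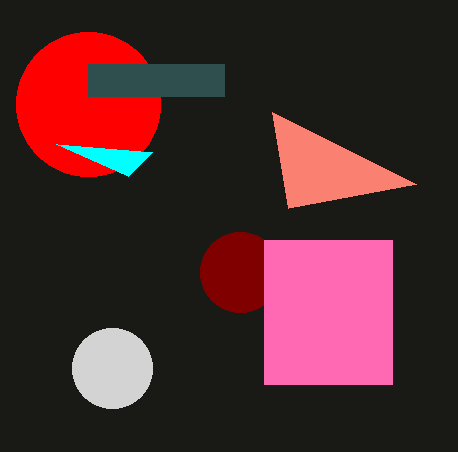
cx_1 = 112, cy_1 = 368, r_1 = 40, x2_2 = 416, y2_2 = 184, cx_3 = 88, cy_3 = 104, r_3 = 72, cx_4 = 240, cy_4 = 272, r_4 = 40, x0_5 = 128, y0_5 = 176, x0_6 = 264, y0_6 = 240, x1_6 = 392, y1_6 = 384, x0_7 = 88, y0_7 = 64, x1_7 = 224, y1_7 = 96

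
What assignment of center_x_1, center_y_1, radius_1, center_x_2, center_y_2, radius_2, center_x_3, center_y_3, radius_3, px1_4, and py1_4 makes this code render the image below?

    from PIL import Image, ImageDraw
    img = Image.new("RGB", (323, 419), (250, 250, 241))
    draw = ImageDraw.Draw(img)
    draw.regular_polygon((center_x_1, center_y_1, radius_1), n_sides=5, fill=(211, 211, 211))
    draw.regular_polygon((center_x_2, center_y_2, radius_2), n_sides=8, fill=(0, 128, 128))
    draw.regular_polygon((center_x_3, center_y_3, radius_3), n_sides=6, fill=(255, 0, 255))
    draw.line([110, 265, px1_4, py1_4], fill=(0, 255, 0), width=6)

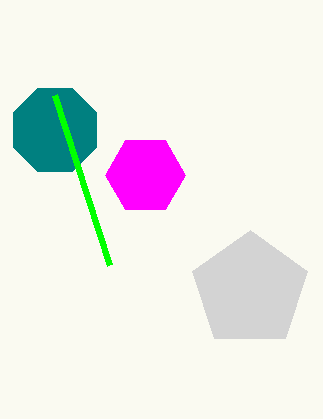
center_x_1 = 250, center_y_1 = 290, radius_1 = 60, center_x_2 = 55, center_y_2 = 130, radius_2 = 45, center_x_3 = 145, center_y_3 = 175, radius_3 = 40, px1_4 = 55, py1_4 = 95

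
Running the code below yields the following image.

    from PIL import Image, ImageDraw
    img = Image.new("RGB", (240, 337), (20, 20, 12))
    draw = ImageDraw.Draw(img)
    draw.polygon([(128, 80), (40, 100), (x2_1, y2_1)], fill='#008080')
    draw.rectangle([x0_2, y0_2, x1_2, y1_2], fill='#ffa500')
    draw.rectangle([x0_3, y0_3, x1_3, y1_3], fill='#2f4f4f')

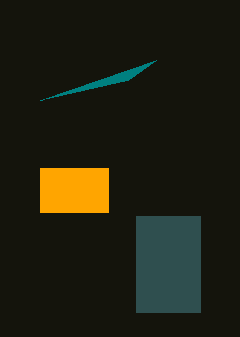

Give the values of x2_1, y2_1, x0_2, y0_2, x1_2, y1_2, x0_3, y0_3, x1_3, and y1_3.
x2_1 = 156
y2_1 = 60
x0_2 = 40
y0_2 = 168
x1_2 = 108
y1_2 = 212
x0_3 = 136
y0_3 = 216
x1_3 = 200
y1_3 = 312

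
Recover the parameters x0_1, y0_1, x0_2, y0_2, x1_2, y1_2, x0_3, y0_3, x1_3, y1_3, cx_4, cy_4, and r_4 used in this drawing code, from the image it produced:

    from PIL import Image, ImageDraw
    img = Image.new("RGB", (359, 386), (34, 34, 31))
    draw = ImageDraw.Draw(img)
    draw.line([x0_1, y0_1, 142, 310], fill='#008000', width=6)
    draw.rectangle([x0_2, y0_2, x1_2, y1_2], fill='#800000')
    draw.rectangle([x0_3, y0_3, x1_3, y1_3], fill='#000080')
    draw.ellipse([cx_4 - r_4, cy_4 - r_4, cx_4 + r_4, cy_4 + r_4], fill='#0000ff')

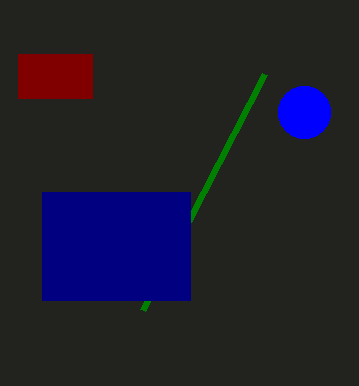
x0_1 = 264
y0_1 = 74
x0_2 = 18
y0_2 = 54
x1_2 = 92
y1_2 = 98
x0_3 = 42
y0_3 = 192
x1_3 = 190
y1_3 = 300
cx_4 = 304
cy_4 = 112
r_4 = 26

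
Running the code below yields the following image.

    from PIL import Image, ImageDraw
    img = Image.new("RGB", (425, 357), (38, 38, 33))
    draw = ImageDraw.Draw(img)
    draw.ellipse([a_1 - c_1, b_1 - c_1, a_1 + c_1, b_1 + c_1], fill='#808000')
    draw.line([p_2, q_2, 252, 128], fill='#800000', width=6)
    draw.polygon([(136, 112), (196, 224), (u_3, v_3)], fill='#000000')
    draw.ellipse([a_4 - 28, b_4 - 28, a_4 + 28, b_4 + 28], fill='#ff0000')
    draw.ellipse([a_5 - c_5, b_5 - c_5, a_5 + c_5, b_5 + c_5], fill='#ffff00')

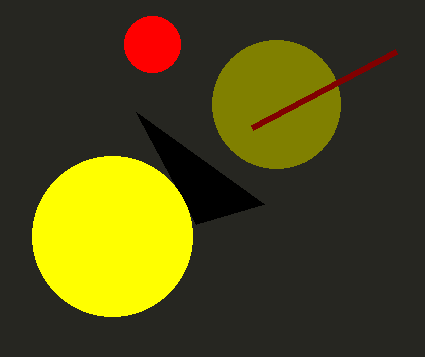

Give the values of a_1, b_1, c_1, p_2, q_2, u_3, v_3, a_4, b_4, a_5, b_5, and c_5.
a_1 = 276, b_1 = 104, c_1 = 64, p_2 = 396, q_2 = 52, u_3 = 264, v_3 = 204, a_4 = 152, b_4 = 44, a_5 = 112, b_5 = 236, c_5 = 80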